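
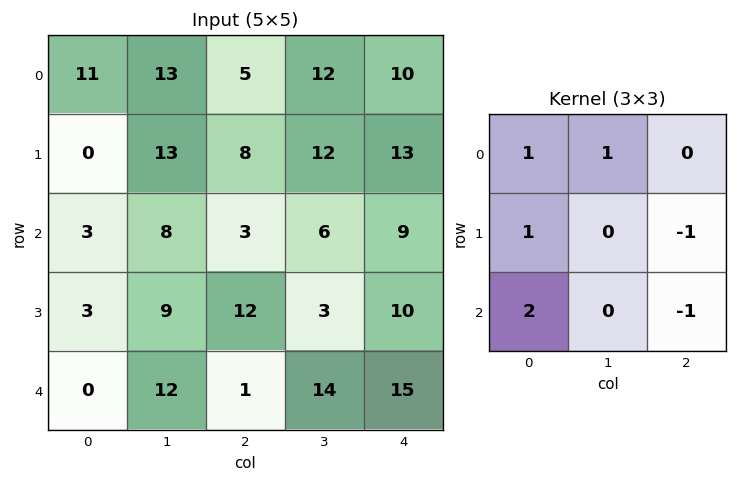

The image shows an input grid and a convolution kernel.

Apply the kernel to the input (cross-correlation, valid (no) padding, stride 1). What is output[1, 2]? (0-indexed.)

28

The receptive field on the input at this output position is [8 12 13 / 3 6 9 / 12 3 10]. Elementwise product with the kernel and sum: 8·1 + 12·1 + 3·1 + 9·-1 + 12·2 + 10·-1.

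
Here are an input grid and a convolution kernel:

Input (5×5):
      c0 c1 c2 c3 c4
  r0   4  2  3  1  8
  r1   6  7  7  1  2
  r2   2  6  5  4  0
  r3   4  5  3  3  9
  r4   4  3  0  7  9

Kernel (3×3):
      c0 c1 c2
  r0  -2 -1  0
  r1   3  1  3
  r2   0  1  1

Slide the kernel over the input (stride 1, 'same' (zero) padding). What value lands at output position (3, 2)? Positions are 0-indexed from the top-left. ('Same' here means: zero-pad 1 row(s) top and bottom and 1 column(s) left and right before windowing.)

The receptive field on the zero-padded input at this output position is [6 5 4 / 5 3 3 / 3 0 7]. Elementwise product with the kernel and sum: 6·-2 + 5·-1 + 5·3 + 3·1 + 3·3 + 0·1 + 7·1.

17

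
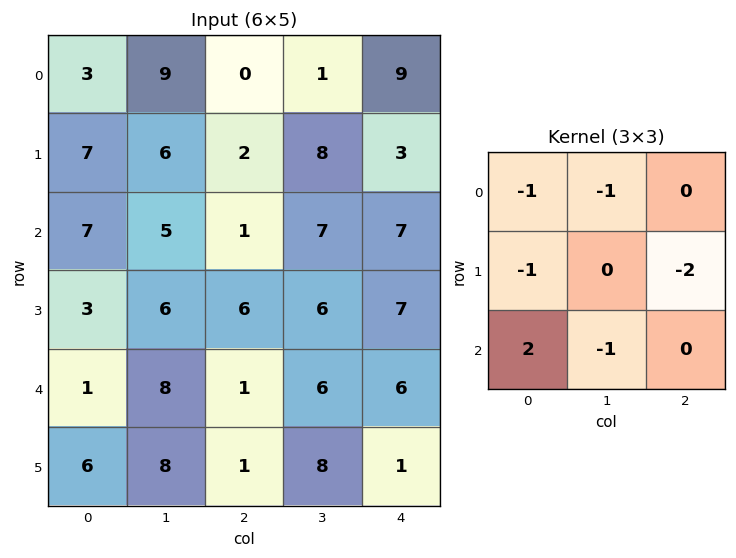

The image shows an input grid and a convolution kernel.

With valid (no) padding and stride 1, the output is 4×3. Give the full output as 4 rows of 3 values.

Output[0,0]: The receptive field on the input at this output position is [3 9 0 / 7 6 2 / 7 5 1]. Elementwise product with the kernel and sum: 3·-1 + 9·-1 + 7·-1 + 2·-2 + 7·2 + 5·-1.
Output[0,1]: The receptive field on the input at this output position is [9 0 1 / 6 2 8 / 5 1 7]. Elementwise product with the kernel and sum: 9·-1 + 0·-1 + 6·-1 + 8·-2 + 5·2 + 1·-1.

-14 -22 -14
-22 -21 -19
-33 -9 -32
-8 -17 -31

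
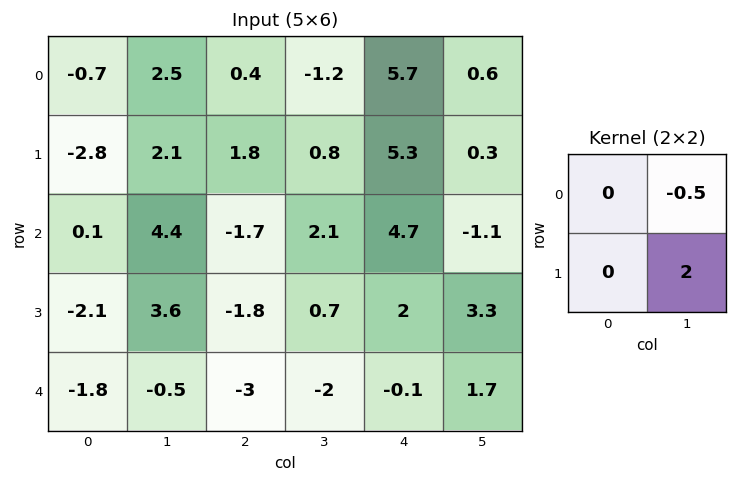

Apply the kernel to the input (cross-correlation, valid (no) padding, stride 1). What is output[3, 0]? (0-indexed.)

-2.8

The receptive field on the input at this output position is [-2.1 3.6 / -1.8 -0.5]. Elementwise product with the kernel and sum: 3.6·-0.5 + -0.5·2.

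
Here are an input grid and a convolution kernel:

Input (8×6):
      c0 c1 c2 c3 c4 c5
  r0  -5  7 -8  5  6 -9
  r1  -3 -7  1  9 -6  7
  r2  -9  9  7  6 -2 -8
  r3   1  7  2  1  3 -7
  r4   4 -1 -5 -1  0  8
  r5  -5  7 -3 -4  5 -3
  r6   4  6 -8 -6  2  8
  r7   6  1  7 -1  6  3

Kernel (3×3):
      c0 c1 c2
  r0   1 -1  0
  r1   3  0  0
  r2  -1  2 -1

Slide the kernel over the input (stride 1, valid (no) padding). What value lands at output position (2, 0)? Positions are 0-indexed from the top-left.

The receptive field on the input at this output position is [-9 9 7 / 1 7 2 / 4 -1 -5]. Elementwise product with the kernel and sum: -9·1 + 9·-1 + 1·3 + 4·-1 + -1·2 + -5·-1.

-16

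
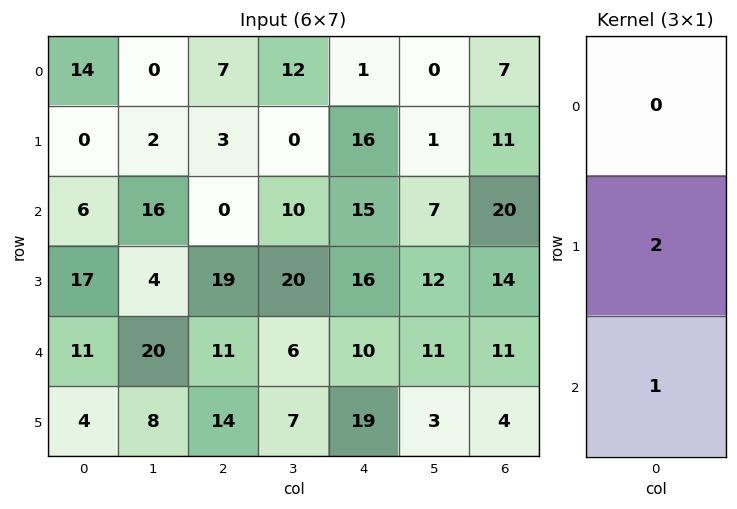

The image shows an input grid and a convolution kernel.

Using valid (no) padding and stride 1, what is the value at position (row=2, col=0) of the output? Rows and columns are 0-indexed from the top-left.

45

The receptive field on the input at this output position is [6 / 17 / 11]. Elementwise product with the kernel and sum: 17·2 + 11·1.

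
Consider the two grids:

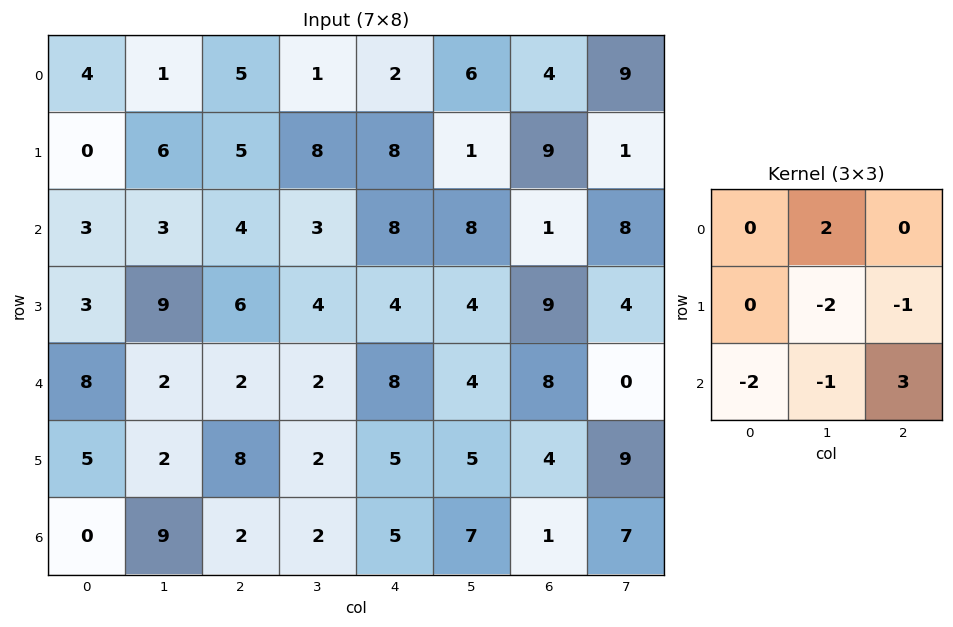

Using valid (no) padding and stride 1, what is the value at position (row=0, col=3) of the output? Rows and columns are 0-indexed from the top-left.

The receptive field on the input at this output position is [1 2 6 / 8 8 1 / 3 8 8]. Elementwise product with the kernel and sum: 2·2 + 8·-2 + 1·-1 + 3·-2 + 8·-1 + 8·3.

-3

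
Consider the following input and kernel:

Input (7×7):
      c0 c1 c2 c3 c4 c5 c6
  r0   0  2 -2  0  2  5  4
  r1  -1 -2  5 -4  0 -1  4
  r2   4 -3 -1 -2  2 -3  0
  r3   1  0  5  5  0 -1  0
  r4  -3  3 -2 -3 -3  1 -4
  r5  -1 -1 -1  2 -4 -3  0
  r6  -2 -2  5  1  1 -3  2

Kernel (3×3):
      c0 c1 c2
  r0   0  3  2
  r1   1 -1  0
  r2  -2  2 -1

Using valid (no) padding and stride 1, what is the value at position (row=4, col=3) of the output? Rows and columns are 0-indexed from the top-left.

The receptive field on the input at this output position is [-3 -3 1 / 2 -4 -3 / 1 1 -3]. Elementwise product with the kernel and sum: -3·3 + 1·2 + 2·1 + -4·-1 + 1·-2 + 1·2 + -3·-1.

2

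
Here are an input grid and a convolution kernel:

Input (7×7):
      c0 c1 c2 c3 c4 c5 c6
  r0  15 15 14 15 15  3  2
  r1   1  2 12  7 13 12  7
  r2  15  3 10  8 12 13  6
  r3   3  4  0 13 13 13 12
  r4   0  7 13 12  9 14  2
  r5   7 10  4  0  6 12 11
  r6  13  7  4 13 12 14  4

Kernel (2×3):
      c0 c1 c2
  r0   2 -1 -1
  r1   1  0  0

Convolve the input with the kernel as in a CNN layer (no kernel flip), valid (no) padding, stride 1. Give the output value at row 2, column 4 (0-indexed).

18

The receptive field on the input at this output position is [12 13 6 / 13 13 12]. Elementwise product with the kernel and sum: 12·2 + 13·-1 + 6·-1 + 13·1.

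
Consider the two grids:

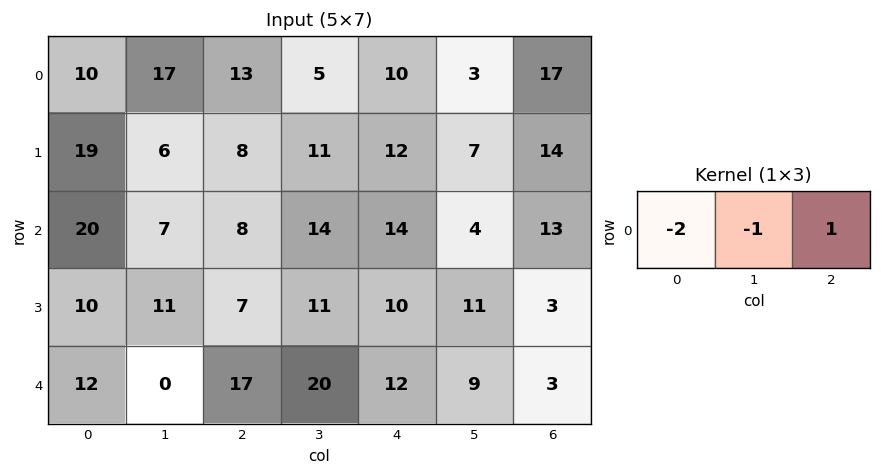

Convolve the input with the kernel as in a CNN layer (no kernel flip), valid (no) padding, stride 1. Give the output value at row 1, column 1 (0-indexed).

-9

The receptive field on the input at this output position is [6 8 11]. Elementwise product with the kernel and sum: 6·-2 + 8·-1 + 11·1.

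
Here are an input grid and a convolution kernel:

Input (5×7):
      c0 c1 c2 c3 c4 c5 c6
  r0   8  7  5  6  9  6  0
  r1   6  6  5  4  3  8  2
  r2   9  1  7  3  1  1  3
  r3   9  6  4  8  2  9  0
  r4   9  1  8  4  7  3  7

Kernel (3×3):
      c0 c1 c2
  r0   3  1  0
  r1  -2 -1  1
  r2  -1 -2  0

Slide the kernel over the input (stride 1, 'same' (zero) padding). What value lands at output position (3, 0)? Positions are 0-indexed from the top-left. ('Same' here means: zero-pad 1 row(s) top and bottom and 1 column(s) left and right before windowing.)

The receptive field on the zero-padded input at this output position is [0 9 1 / 0 9 6 / 0 9 1]. Elementwise product with the kernel and sum: 0·3 + 9·1 + 0·-2 + 9·-1 + 6·1 + 0·-1 + 9·-2.

-12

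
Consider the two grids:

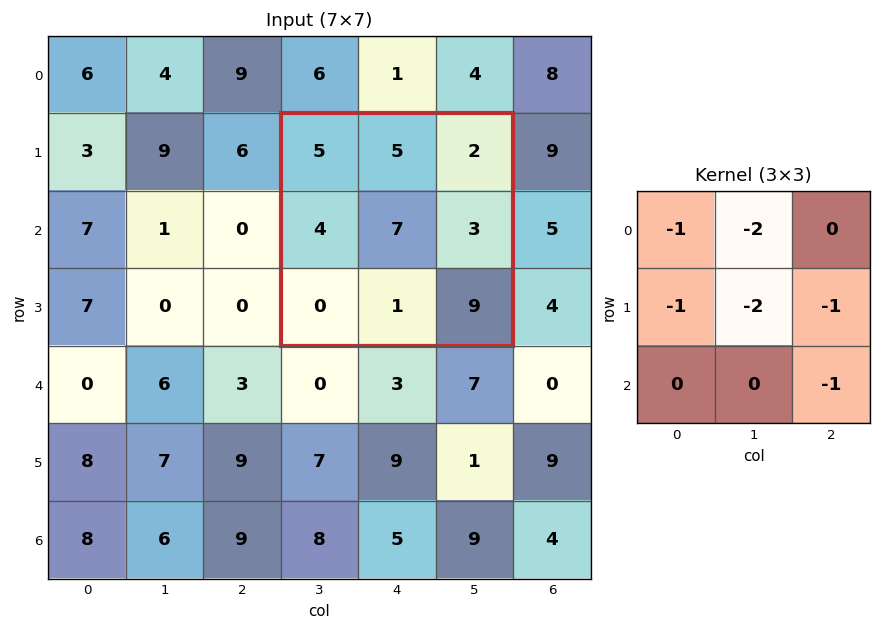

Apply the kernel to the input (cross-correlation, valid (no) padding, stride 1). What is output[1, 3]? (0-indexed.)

The receptive field on the input at this output position is [5 5 2 / 4 7 3 / 0 1 9]. Elementwise product with the kernel and sum: 5·-1 + 5·-2 + 4·-1 + 7·-2 + 3·-1 + 9·-1.

-45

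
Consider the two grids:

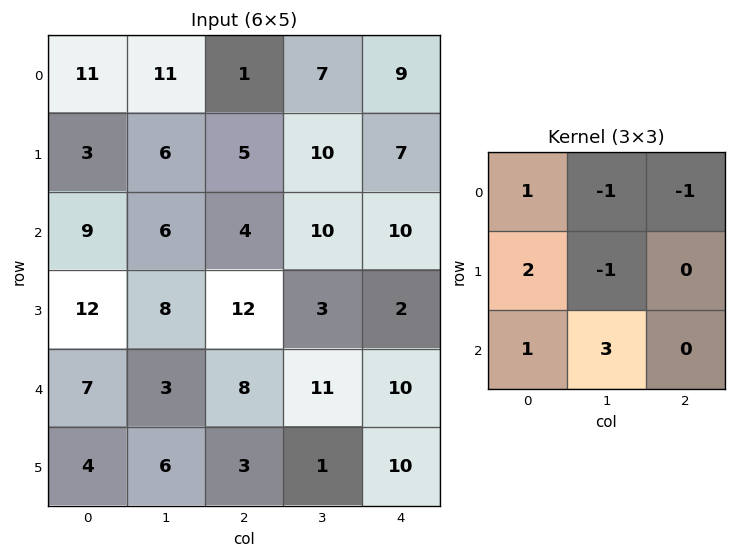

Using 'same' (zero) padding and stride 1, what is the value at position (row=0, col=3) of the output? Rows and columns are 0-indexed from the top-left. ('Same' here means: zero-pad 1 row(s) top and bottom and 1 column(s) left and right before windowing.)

The receptive field on the zero-padded input at this output position is [0 0 0 / 1 7 9 / 5 10 7]. Elementwise product with the kernel and sum: 0·1 + 0·-1 + 0·-1 + 1·2 + 7·-1 + 5·1 + 10·3.

30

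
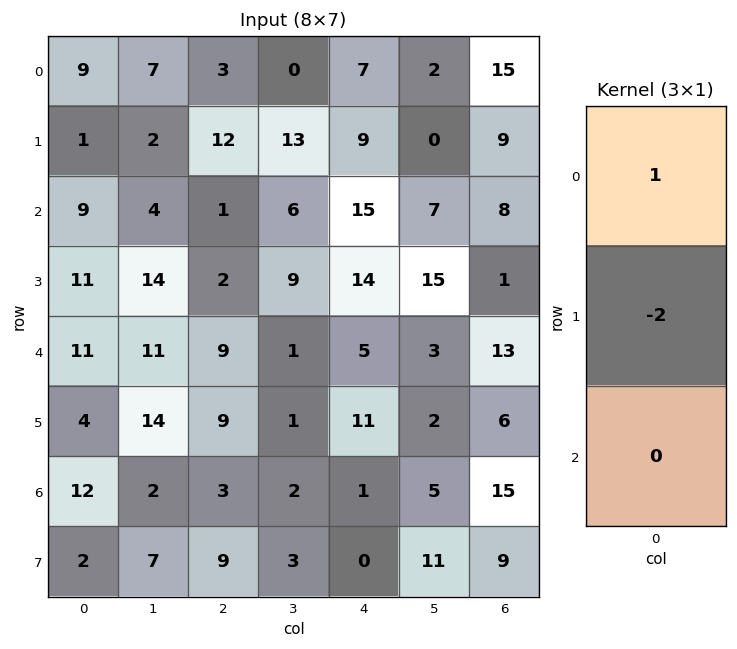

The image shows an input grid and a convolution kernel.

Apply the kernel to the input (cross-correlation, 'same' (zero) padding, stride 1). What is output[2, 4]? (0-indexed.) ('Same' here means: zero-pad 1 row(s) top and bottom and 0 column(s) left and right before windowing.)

The receptive field on the zero-padded input at this output position is [9 / 15 / 14]. Elementwise product with the kernel and sum: 9·1 + 15·-2.

-21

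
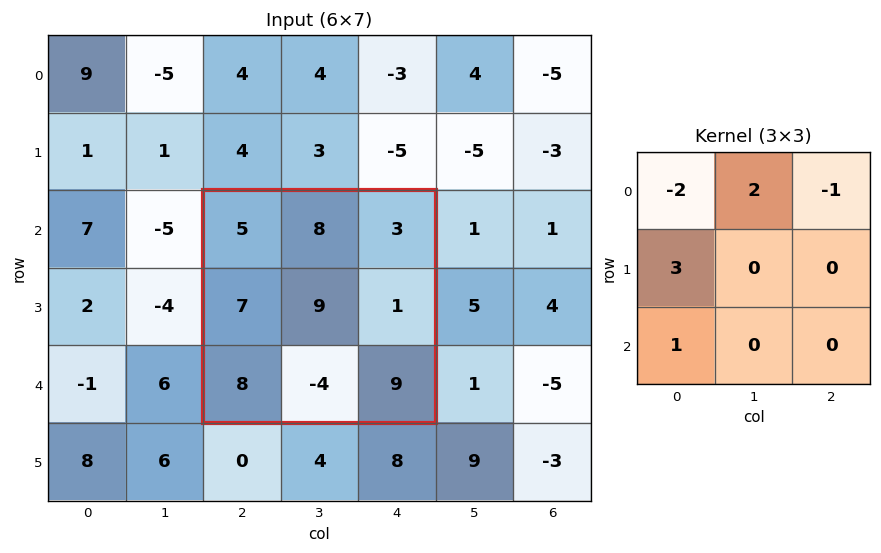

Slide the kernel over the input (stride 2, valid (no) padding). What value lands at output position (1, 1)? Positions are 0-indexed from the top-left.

32

The receptive field on the input at this output position is [5 8 3 / 7 9 1 / 8 -4 9]. Elementwise product with the kernel and sum: 5·-2 + 8·2 + 3·-1 + 7·3 + 8·1.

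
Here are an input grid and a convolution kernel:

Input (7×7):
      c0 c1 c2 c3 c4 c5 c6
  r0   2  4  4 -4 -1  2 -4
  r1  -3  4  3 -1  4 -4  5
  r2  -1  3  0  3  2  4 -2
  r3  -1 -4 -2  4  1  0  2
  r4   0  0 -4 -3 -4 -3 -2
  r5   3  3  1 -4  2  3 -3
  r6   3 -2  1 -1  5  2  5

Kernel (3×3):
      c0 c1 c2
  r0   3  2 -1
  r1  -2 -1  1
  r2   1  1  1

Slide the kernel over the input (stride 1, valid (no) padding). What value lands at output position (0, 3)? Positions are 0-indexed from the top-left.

The receptive field on the input at this output position is [-4 -1 2 / -1 4 -4 / 3 2 4]. Elementwise product with the kernel and sum: -4·3 + -1·2 + 2·-1 + -1·-2 + 4·-1 + -4·1 + 3·1 + 2·1 + 4·1.

-13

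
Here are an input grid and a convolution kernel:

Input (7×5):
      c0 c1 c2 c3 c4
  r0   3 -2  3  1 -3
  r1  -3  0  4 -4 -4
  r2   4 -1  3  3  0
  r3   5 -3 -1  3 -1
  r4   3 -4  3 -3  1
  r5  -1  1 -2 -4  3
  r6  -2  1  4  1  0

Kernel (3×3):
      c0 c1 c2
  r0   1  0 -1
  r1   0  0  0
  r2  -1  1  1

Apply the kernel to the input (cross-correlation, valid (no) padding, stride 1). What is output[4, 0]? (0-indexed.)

7

The receptive field on the input at this output position is [3 -4 3 / -1 1 -2 / -2 1 4]. Elementwise product with the kernel and sum: 3·1 + 3·-1 + -2·-1 + 1·1 + 4·1.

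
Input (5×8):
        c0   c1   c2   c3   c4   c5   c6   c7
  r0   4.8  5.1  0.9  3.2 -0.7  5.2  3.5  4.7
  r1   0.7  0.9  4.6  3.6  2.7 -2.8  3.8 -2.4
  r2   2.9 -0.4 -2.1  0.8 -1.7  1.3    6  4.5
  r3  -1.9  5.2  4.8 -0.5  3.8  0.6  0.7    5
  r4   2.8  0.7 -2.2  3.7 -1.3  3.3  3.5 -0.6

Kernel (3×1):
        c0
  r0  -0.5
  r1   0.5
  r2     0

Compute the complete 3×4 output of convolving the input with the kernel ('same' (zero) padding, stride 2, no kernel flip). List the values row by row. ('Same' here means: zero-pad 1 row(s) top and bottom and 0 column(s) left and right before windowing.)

Output[0,0]: The receptive field on the zero-padded input at this output position is [0 / 4.8 / 0.7]. Elementwise product with the kernel and sum: 0·-0.5 + 4.8·0.5.
Output[0,1]: The receptive field on the zero-padded input at this output position is [0 / 0.9 / 4.6]. Elementwise product with the kernel and sum: 0·-0.5 + 0.9·0.5.

2.4 0.45 -0.35 1.75
1.1 -3.35 -2.2 1.1
2.35 -3.5 -2.55 1.4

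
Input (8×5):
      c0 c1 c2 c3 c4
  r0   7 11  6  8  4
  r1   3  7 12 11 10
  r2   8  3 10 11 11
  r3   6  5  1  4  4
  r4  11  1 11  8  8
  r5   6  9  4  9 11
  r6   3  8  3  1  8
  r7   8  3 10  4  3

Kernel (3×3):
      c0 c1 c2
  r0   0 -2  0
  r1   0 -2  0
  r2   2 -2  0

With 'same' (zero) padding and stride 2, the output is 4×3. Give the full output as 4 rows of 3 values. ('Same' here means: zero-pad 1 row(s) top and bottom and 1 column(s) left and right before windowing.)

-20 -22 -6
-34 -36 -42
-46 -14 -28
-34 -28 -36

Output[0,0]: The receptive field on the zero-padded input at this output position is [0 0 0 / 0 7 11 / 0 3 7]. Elementwise product with the kernel and sum: 0·-2 + 7·-2 + 0·2 + 3·-2.
Output[0,1]: The receptive field on the zero-padded input at this output position is [0 0 0 / 11 6 8 / 7 12 11]. Elementwise product with the kernel and sum: 0·-2 + 6·-2 + 7·2 + 12·-2.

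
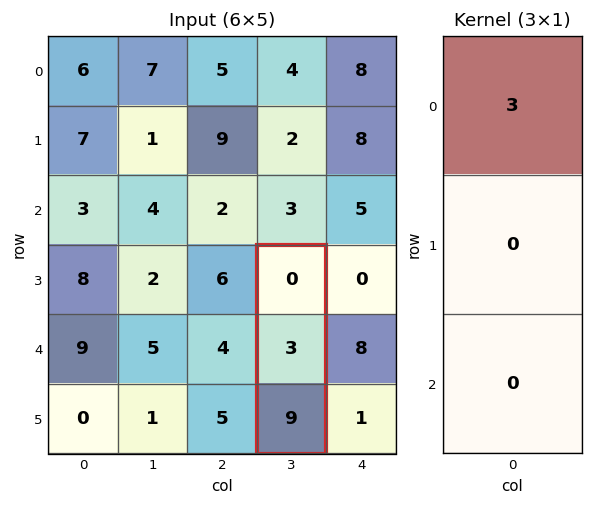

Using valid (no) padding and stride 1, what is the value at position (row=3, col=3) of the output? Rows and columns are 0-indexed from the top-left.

0

The receptive field on the input at this output position is [0 / 3 / 9]. Elementwise product with the kernel and sum: 0·3.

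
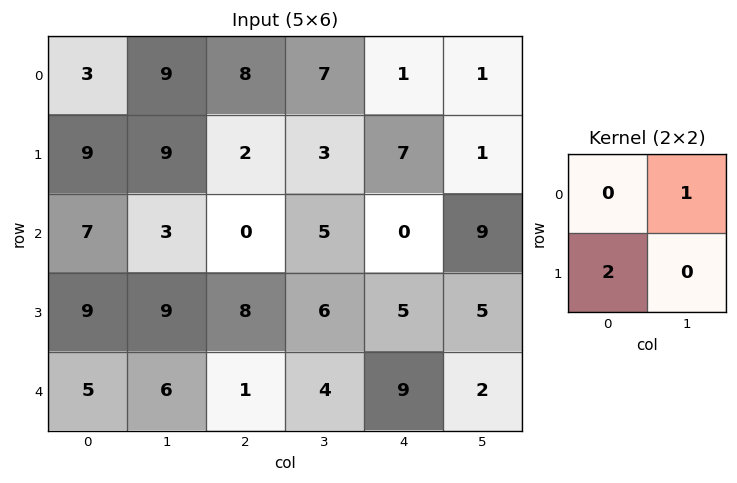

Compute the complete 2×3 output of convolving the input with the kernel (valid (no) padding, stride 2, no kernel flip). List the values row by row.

27 11 15
21 21 19

Output[0,0]: The receptive field on the input at this output position is [3 9 / 9 9]. Elementwise product with the kernel and sum: 9·1 + 9·2.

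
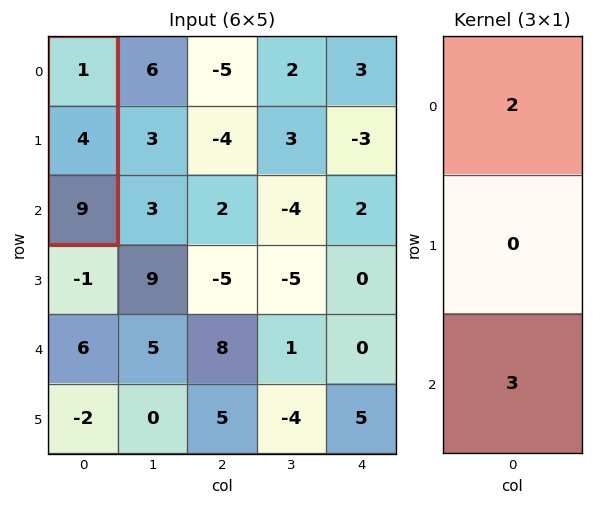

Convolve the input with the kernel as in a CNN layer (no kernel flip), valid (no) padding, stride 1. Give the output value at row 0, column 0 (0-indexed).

29

The receptive field on the input at this output position is [1 / 4 / 9]. Elementwise product with the kernel and sum: 1·2 + 9·3.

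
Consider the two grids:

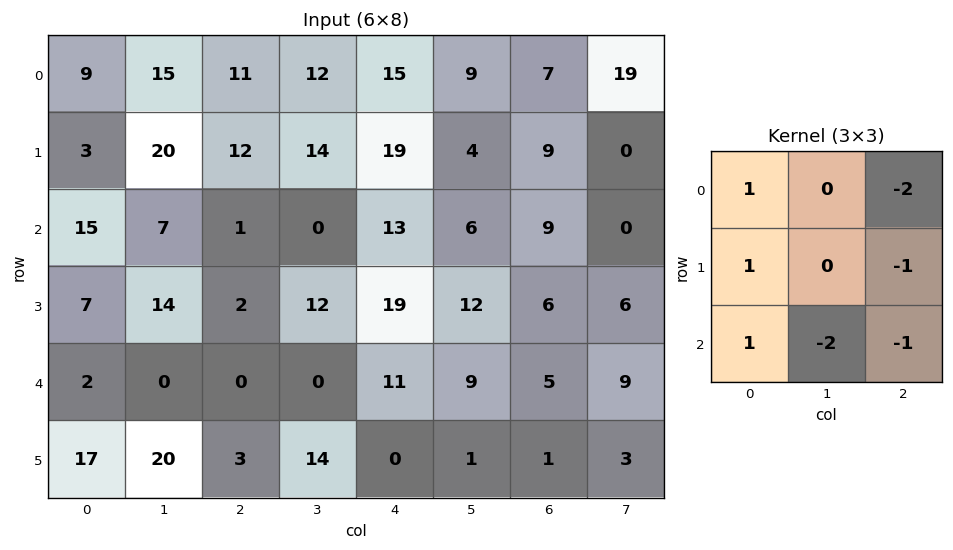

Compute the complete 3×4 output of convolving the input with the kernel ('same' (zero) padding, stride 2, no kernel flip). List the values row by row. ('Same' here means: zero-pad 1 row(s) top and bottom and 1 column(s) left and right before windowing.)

-41 -15 -25 -24
-75 -3 -38 4
-82 -10 -8 -4

Output[0,0]: The receptive field on the zero-padded input at this output position is [0 0 0 / 0 9 15 / 0 3 20]. Elementwise product with the kernel and sum: 0·1 + 0·-2 + 0·1 + 15·-1 + 0·1 + 3·-2 + 20·-1.
Output[0,1]: The receptive field on the zero-padded input at this output position is [0 0 0 / 15 11 12 / 20 12 14]. Elementwise product with the kernel and sum: 0·1 + 0·-2 + 15·1 + 12·-1 + 20·1 + 12·-2 + 14·-1.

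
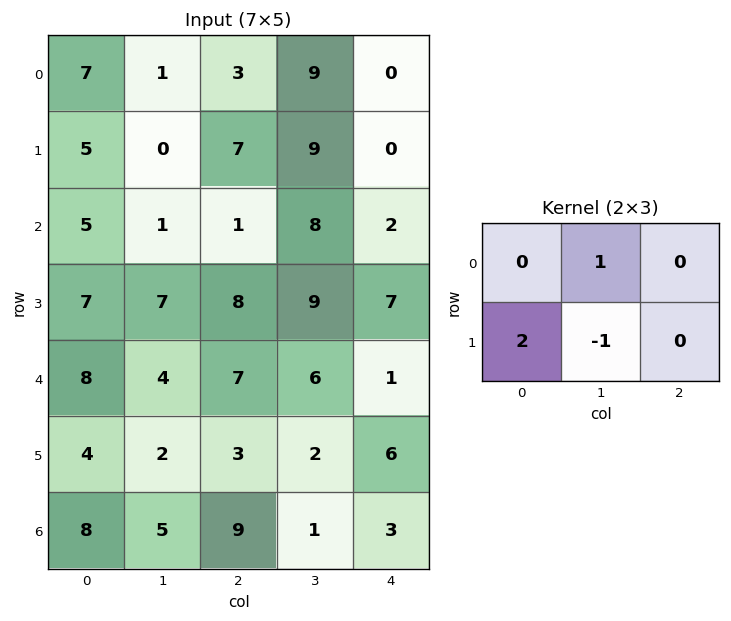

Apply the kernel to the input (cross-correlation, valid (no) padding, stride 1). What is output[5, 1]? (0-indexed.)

4

The receptive field on the input at this output position is [2 3 2 / 5 9 1]. Elementwise product with the kernel and sum: 3·1 + 5·2 + 9·-1.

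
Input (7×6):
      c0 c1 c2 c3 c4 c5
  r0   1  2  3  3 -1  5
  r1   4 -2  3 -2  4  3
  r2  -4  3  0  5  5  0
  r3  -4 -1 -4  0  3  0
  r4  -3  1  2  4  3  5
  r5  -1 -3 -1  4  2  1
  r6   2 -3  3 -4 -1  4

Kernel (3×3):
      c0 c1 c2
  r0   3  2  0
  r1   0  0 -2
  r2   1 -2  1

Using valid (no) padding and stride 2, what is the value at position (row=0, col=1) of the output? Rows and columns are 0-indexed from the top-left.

2

The receptive field on the input at this output position is [3 3 -1 / 3 -2 4 / 0 5 5]. Elementwise product with the kernel and sum: 3·3 + 3·2 + 4·-2 + 0·1 + 5·-2 + 5·1.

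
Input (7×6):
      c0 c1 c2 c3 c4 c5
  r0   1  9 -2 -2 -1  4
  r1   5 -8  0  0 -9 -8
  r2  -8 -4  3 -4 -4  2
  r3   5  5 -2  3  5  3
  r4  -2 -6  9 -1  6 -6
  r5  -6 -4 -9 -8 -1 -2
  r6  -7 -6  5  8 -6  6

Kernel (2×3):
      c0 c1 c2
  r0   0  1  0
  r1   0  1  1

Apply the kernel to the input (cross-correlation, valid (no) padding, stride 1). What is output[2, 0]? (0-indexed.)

The receptive field on the input at this output position is [-8 -4 3 / 5 5 -2]. Elementwise product with the kernel and sum: -4·1 + 5·1 + -2·1.

-1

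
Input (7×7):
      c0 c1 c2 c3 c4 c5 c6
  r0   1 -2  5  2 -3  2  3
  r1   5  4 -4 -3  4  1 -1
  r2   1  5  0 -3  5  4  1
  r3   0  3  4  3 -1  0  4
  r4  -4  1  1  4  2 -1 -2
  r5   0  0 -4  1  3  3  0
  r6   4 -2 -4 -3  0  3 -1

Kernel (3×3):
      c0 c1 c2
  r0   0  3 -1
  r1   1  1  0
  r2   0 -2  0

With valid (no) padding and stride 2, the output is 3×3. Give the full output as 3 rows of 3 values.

Output[0,0]: The receptive field on the input at this output position is [1 -2 5 / 5 4 -4 / 1 5 0]. Elementwise product with the kernel and sum: -2·3 + 5·-1 + 5·1 + 4·1 + 5·-2.

-12 8 0
16 -15 12
6 13 -1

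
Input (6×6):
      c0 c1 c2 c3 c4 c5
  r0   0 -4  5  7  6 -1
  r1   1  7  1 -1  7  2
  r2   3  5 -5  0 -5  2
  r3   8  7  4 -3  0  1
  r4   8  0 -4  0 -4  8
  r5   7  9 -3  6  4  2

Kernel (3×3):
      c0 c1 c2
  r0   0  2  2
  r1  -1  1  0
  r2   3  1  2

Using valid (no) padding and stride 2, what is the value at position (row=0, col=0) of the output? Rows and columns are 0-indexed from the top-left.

The receptive field on the input at this output position is [0 -4 5 / 1 7 1 / 3 5 -5]. Elementwise product with the kernel and sum: -4·2 + 5·2 + 1·-1 + 7·1 + 3·3 + 5·1 + -5·2.

12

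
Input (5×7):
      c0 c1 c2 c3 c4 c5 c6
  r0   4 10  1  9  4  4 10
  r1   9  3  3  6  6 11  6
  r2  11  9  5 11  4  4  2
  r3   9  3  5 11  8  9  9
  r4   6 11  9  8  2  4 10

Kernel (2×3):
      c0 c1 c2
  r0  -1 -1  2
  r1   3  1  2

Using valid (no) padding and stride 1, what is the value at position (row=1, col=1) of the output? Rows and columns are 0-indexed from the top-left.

60

The receptive field on the input at this output position is [3 3 6 / 9 5 11]. Elementwise product with the kernel and sum: 3·-1 + 3·-1 + 6·2 + 9·3 + 5·1 + 11·2.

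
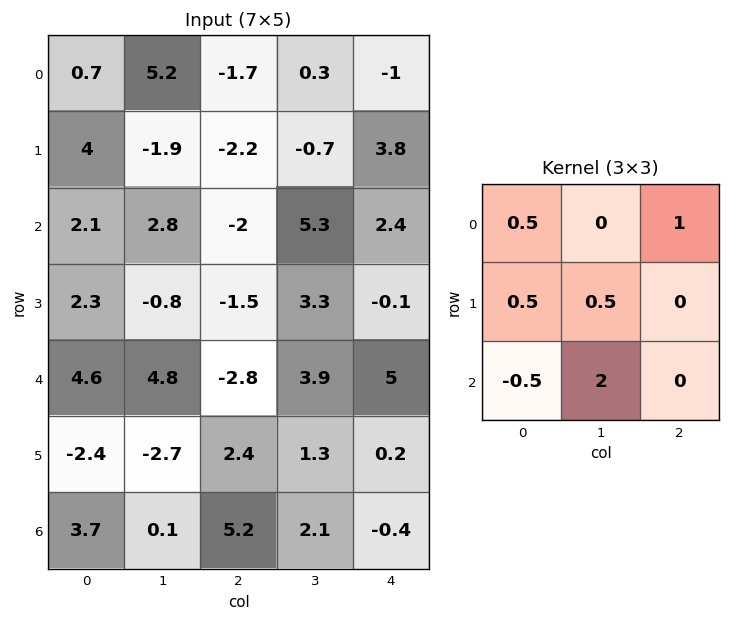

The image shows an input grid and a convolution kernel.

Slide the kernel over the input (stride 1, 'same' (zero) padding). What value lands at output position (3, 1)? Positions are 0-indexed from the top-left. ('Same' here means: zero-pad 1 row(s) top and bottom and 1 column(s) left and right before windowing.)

7.1

The receptive field on the zero-padded input at this output position is [2.1 2.8 -2 / 2.3 -0.8 -1.5 / 4.6 4.8 -2.8]. Elementwise product with the kernel and sum: 2.1·0.5 + -2·1 + 2.3·0.5 + -0.8·0.5 + 4.6·-0.5 + 4.8·2.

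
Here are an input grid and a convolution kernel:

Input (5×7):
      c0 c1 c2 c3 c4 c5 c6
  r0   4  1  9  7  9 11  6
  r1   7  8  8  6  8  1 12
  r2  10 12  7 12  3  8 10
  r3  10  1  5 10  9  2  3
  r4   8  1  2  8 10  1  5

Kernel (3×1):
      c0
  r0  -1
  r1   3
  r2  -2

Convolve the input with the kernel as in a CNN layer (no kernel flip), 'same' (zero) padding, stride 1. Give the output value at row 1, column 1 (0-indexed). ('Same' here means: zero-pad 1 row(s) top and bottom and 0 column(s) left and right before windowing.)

-1

The receptive field on the zero-padded input at this output position is [1 / 8 / 12]. Elementwise product with the kernel and sum: 1·-1 + 8·3 + 12·-2.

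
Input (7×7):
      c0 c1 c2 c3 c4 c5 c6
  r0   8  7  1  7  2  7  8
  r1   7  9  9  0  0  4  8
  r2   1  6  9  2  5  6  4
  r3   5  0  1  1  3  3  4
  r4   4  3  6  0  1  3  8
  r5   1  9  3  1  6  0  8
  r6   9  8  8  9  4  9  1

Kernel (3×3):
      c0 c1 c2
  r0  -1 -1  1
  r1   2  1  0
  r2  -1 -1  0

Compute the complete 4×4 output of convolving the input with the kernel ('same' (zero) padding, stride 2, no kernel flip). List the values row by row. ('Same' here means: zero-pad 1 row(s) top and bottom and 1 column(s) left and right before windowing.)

Output[0,0]: The receptive field on the zero-padded input at this output position is [0 0 0 / 0 8 7 / 0 7 9]. Elementwise product with the kernel and sum: 0·-1 + 0·-1 + 0·1 + 0·2 + 8·1 + 0·-1 + 7·-1.
Output[0,1]: The receptive field on the zero-padded input at this output position is [0 0 0 / 7 1 7 / 9 9 0]. Elementwise product with the kernel and sum: 0·-1 + 0·-1 + 0·1 + 7·2 + 1·1 + 9·-1 + 9·-1.

1 -3 16 10
-2 2 9 -3
-2 0 -7 -1
17 13 15 11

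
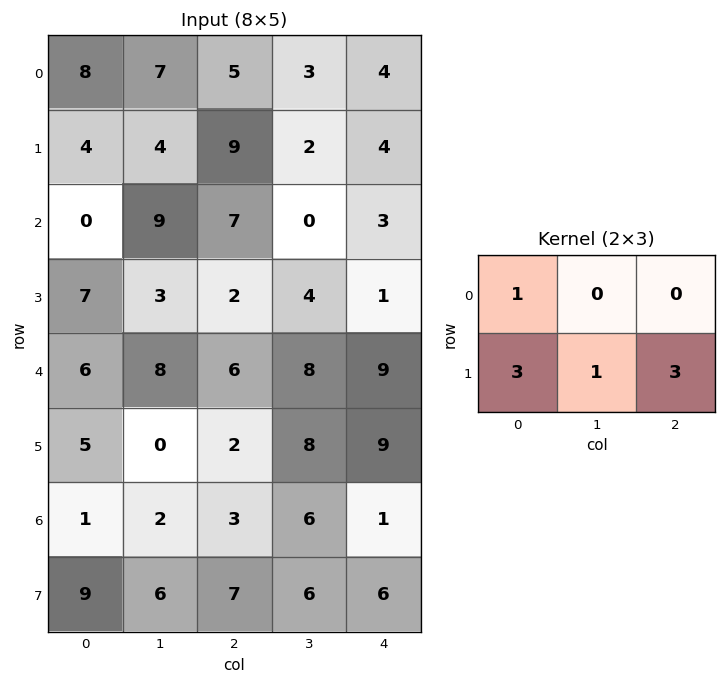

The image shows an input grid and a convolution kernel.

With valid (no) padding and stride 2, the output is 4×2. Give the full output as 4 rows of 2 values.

Output[0,0]: The receptive field on the input at this output position is [8 7 5 / 4 4 9]. Elementwise product with the kernel and sum: 8·1 + 4·3 + 4·1 + 9·3.

51 46
30 20
27 47
55 48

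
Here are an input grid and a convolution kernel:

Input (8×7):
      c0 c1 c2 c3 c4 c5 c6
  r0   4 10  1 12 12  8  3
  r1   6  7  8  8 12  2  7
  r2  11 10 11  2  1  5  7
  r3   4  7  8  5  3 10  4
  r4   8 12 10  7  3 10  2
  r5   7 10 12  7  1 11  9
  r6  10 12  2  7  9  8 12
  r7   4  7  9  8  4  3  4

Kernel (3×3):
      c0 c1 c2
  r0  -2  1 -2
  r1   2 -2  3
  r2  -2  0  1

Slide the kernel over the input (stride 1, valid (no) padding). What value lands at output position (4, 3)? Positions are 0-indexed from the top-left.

8

The receptive field on the input at this output position is [7 3 10 / 7 1 11 / 7 9 8]. Elementwise product with the kernel and sum: 7·-2 + 3·1 + 10·-2 + 7·2 + 1·-2 + 11·3 + 7·-2 + 8·1.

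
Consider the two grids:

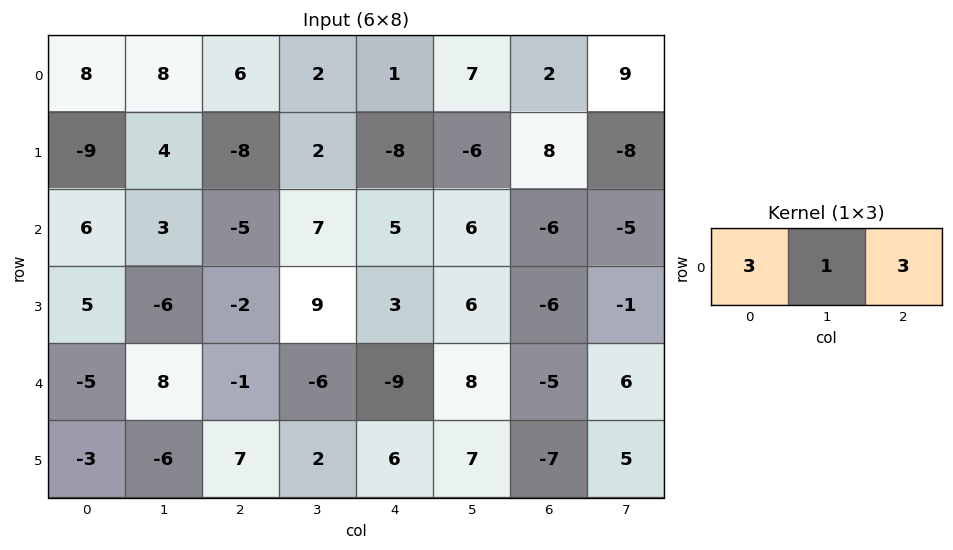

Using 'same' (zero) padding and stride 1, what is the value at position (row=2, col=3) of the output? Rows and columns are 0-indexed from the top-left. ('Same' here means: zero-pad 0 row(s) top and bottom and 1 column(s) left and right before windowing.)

The receptive field on the zero-padded input at this output position is [-5 7 5]. Elementwise product with the kernel and sum: -5·3 + 7·1 + 5·3.

7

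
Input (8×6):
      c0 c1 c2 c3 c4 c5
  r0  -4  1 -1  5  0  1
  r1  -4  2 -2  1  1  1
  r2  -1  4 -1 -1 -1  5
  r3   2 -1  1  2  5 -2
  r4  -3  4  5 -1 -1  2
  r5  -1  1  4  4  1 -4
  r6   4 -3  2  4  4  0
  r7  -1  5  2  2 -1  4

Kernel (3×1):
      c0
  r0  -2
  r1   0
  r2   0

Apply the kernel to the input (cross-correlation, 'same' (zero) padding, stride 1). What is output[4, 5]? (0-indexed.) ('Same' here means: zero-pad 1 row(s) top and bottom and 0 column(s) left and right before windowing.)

The receptive field on the zero-padded input at this output position is [-2 / 2 / -4]. Elementwise product with the kernel and sum: -2·-2.

4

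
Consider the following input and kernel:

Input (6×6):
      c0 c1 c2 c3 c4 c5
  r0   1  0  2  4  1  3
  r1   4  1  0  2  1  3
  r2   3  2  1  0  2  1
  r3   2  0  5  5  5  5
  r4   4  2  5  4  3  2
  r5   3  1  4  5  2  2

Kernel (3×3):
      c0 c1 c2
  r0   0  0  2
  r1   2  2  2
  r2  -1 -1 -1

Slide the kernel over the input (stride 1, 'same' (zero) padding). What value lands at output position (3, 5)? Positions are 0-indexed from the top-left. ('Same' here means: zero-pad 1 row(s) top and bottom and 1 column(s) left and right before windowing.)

The receptive field on the zero-padded input at this output position is [2 1 0 / 5 5 0 / 3 2 0]. Elementwise product with the kernel and sum: 0·2 + 5·2 + 5·2 + 0·2 + 3·-1 + 2·-1 + 0·-1.

15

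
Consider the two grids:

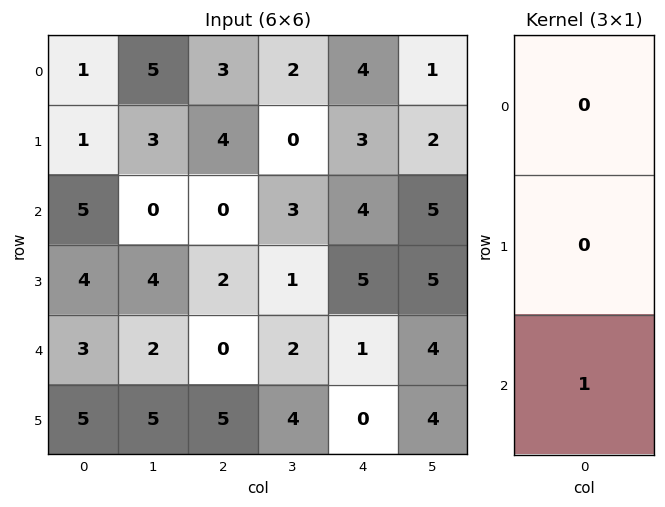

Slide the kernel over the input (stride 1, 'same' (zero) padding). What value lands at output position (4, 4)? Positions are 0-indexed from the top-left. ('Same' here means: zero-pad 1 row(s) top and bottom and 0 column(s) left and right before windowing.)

0

The receptive field on the zero-padded input at this output position is [5 / 1 / 0]. Elementwise product with the kernel and sum: 0·1.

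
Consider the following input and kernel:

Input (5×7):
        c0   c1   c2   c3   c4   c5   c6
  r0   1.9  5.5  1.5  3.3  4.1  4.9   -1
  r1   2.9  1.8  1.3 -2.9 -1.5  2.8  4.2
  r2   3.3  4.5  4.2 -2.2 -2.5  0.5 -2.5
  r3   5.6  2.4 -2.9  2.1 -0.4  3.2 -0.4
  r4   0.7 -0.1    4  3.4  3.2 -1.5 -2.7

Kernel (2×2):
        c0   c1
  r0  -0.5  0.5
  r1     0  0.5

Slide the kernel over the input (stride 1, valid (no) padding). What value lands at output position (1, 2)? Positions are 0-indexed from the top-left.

-3.2

The receptive field on the input at this output position is [1.3 -2.9 / 4.2 -2.2]. Elementwise product with the kernel and sum: 1.3·-0.5 + -2.9·0.5 + -2.2·0.5.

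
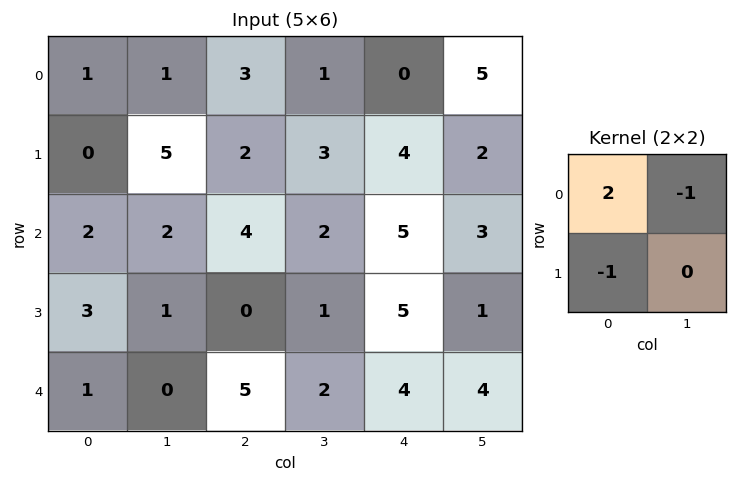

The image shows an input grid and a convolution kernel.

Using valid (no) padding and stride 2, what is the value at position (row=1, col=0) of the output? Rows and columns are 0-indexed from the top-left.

-1

The receptive field on the input at this output position is [2 2 / 3 1]. Elementwise product with the kernel and sum: 2·2 + 2·-1 + 3·-1.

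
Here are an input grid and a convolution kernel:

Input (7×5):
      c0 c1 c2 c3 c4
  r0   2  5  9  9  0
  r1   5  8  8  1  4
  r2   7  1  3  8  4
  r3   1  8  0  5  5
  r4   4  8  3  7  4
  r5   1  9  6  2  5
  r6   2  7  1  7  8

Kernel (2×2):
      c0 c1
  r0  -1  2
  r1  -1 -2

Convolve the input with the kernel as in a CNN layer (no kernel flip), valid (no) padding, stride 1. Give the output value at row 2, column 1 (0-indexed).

The receptive field on the input at this output position is [1 3 / 8 0]. Elementwise product with the kernel and sum: 1·-1 + 3·2 + 8·-1 + 0·-2.

-3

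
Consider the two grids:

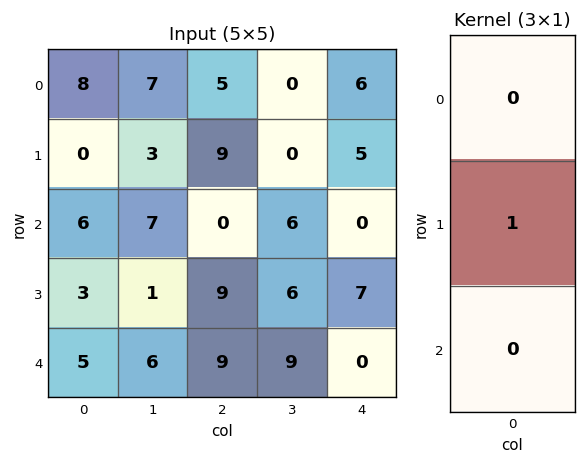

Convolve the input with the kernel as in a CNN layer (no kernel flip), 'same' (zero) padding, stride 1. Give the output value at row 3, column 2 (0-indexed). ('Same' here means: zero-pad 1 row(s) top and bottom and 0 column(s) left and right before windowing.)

9

The receptive field on the zero-padded input at this output position is [0 / 9 / 9]. Elementwise product with the kernel and sum: 9·1.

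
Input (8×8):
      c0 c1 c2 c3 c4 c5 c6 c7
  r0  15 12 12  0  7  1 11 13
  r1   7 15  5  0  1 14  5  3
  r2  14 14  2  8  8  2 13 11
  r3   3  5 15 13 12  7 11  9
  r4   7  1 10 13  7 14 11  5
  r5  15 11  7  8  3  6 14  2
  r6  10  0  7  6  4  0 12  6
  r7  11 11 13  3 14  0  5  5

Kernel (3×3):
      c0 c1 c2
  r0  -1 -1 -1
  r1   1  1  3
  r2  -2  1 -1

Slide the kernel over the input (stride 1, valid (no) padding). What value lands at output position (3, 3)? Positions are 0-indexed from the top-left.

11

The receptive field on the input at this output position is [13 12 7 / 13 7 14 / 8 3 6]. Elementwise product with the kernel and sum: 13·-1 + 12·-1 + 7·-1 + 13·1 + 7·1 + 14·3 + 8·-2 + 3·1 + 6·-1.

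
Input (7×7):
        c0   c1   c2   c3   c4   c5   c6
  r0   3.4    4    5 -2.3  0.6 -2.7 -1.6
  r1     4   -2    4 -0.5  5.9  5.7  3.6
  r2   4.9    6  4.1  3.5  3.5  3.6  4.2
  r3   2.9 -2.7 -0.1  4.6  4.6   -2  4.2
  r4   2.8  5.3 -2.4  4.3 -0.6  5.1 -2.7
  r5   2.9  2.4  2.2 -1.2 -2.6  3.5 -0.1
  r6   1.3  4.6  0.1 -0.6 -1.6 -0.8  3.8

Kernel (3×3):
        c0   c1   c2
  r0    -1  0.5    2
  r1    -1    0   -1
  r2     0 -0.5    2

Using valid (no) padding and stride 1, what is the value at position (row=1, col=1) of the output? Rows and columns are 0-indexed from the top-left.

The receptive field on the input at this output position is [-2 4 -0.5 / 6 4.1 3.5 / -2.7 -0.1 4.6]. Elementwise product with the kernel and sum: -2·-1 + 4·0.5 + -0.5·2 + 6·-1 + 3.5·-1 + -0.1·-0.5 + 4.6·2.

2.75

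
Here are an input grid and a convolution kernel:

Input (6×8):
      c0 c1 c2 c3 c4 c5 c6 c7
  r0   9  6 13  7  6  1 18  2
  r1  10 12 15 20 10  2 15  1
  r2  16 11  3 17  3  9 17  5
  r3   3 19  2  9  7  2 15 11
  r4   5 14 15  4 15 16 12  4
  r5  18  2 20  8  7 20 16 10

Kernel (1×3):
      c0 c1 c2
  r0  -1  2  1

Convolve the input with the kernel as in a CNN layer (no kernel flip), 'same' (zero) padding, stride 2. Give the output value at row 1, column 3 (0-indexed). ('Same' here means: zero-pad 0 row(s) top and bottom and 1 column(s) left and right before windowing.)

30

The receptive field on the zero-padded input at this output position is [9 17 5]. Elementwise product with the kernel and sum: 9·-1 + 17·2 + 5·1.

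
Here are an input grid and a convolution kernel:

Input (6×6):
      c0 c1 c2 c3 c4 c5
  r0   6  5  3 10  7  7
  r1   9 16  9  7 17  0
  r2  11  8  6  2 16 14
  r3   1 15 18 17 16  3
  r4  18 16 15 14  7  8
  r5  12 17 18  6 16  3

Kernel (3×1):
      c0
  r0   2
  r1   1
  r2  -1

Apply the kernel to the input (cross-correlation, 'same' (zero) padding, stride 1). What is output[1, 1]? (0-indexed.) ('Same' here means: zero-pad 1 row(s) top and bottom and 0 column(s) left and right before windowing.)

18

The receptive field on the zero-padded input at this output position is [5 / 16 / 8]. Elementwise product with the kernel and sum: 5·2 + 16·1 + 8·-1.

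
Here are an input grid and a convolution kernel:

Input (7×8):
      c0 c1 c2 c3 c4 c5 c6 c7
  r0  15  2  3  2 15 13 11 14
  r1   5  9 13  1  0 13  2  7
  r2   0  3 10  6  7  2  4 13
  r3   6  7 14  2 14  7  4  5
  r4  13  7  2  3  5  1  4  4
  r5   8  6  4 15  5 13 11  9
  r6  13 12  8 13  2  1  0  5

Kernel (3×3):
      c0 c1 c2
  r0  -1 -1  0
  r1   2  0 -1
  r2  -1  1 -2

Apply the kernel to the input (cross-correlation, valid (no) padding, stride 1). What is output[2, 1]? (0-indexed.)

The receptive field on the input at this output position is [3 10 6 / 7 14 2 / 7 2 3]. Elementwise product with the kernel and sum: 3·-1 + 10·-1 + 7·2 + 2·-1 + 7·-1 + 2·1 + 3·-2.

-12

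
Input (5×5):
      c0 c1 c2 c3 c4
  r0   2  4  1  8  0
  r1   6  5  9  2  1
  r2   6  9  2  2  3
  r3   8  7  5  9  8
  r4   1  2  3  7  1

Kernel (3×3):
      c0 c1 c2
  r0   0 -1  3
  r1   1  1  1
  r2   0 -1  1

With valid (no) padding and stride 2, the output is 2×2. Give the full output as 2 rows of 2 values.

Output[0,0]: The receptive field on the input at this output position is [2 4 1 / 6 5 9 / 6 9 2]. Elementwise product with the kernel and sum: 4·-1 + 1·3 + 6·1 + 5·1 + 9·1 + 9·-1 + 2·1.
Output[0,1]: The receptive field on the input at this output position is [1 8 0 / 9 2 1 / 2 2 3]. Elementwise product with the kernel and sum: 8·-1 + 0·3 + 9·1 + 2·1 + 1·1 + 2·-1 + 3·1.

12 5
18 23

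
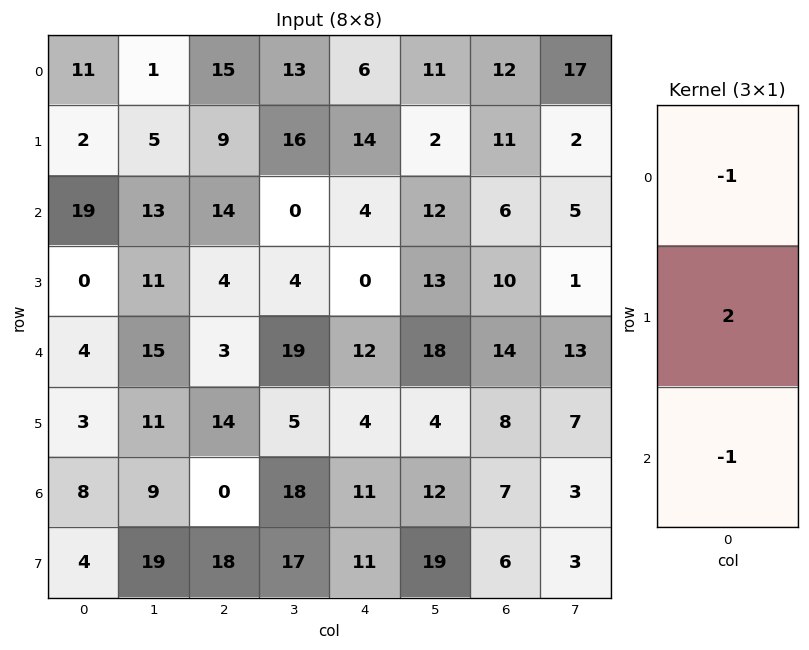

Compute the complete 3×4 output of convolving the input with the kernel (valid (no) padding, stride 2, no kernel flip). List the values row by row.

Output[0,0]: The receptive field on the input at this output position is [11 / 2 / 19]. Elementwise product with the kernel and sum: 11·-1 + 2·2 + 19·-1.

-26 -11 18 4
-23 -9 -16 0
-6 25 -15 -5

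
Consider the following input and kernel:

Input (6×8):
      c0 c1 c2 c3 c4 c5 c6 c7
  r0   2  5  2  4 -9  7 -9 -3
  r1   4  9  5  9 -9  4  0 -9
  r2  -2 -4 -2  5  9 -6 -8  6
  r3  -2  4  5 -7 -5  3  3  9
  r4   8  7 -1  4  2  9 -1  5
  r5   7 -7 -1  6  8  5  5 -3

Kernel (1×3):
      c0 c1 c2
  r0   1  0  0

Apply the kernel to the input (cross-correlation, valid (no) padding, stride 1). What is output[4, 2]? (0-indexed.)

The receptive field on the input at this output position is [-1 4 2]. Elementwise product with the kernel and sum: -1·1.

-1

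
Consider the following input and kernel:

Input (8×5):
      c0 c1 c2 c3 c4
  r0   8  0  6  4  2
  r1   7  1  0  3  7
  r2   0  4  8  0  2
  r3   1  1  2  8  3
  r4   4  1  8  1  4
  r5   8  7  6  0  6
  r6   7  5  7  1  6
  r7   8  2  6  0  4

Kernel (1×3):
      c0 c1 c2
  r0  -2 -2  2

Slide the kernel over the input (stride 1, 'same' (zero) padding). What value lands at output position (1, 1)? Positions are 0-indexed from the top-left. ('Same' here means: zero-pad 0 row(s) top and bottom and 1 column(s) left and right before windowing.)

The receptive field on the zero-padded input at this output position is [7 1 0]. Elementwise product with the kernel and sum: 7·-2 + 1·-2 + 0·2.

-16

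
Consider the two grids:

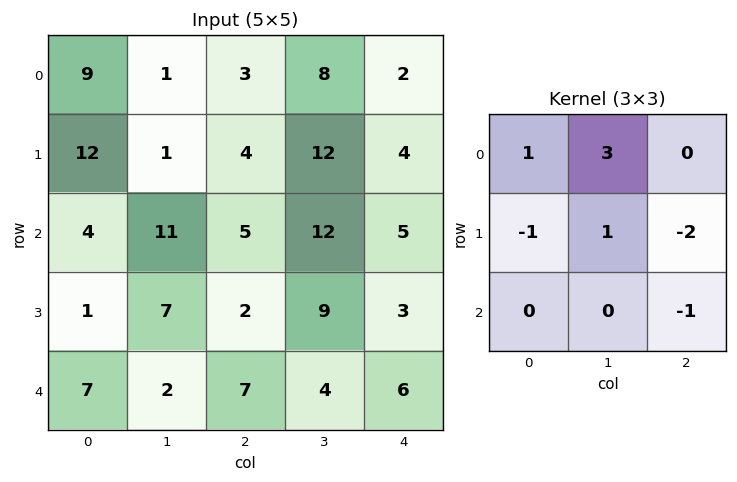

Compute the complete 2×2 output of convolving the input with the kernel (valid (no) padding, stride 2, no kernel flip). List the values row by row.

-12 22
32 36

Output[0,0]: The receptive field on the input at this output position is [9 1 3 / 12 1 4 / 4 11 5]. Elementwise product with the kernel and sum: 9·1 + 1·3 + 12·-1 + 1·1 + 4·-2 + 5·-1.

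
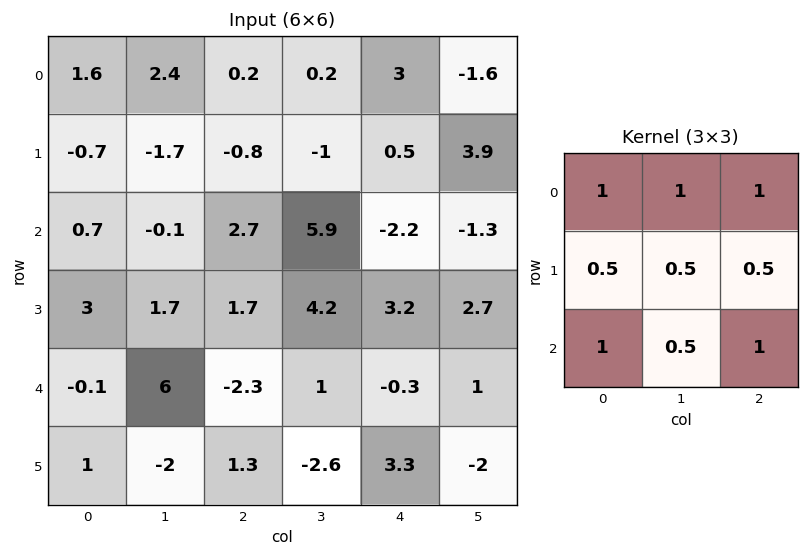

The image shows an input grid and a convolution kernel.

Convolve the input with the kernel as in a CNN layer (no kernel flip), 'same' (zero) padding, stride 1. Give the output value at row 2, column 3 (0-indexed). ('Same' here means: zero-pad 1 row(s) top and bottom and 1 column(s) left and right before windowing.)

The receptive field on the zero-padded input at this output position is [-0.8 -1 0.5 / 2.7 5.9 -2.2 / 1.7 4.2 3.2]. Elementwise product with the kernel and sum: -0.8·1 + -1·1 + 0.5·1 + 2.7·0.5 + 5.9·0.5 + -2.2·0.5 + 1.7·1 + 4.2·0.5 + 3.2·1.

8.9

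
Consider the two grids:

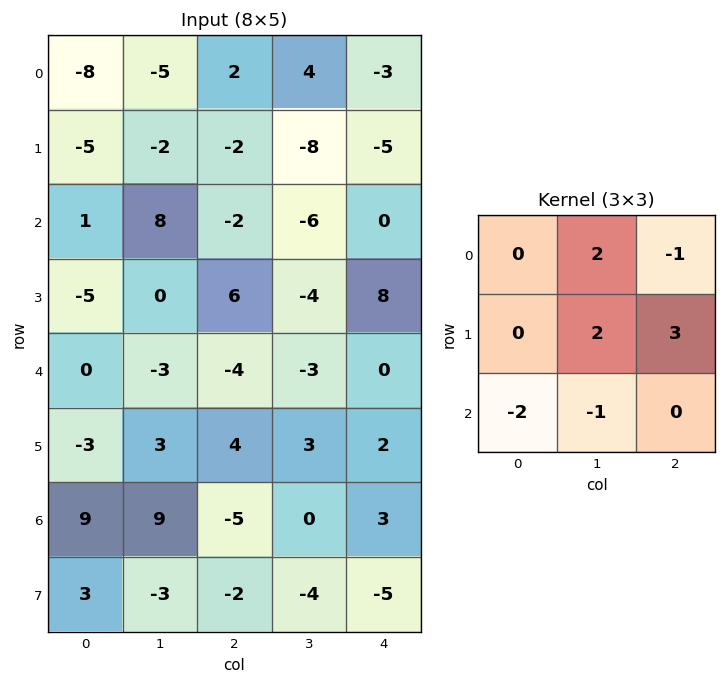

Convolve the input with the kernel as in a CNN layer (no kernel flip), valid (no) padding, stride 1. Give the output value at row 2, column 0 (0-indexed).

39

The receptive field on the input at this output position is [1 8 -2 / -5 0 6 / 0 -3 -4]. Elementwise product with the kernel and sum: 8·2 + -2·-1 + 0·2 + 6·3 + 0·-2 + -3·-1.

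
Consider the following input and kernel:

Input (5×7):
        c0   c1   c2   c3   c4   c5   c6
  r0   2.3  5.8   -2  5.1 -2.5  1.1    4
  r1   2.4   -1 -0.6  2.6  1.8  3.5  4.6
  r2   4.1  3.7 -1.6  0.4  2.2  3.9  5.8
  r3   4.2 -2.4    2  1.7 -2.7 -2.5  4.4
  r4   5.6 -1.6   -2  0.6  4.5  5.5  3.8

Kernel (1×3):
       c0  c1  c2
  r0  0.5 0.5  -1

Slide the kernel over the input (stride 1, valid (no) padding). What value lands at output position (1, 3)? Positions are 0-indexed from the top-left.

The receptive field on the input at this output position is [2.6 1.8 3.5]. Elementwise product with the kernel and sum: 2.6·0.5 + 1.8·0.5 + 3.5·-1.

-1.3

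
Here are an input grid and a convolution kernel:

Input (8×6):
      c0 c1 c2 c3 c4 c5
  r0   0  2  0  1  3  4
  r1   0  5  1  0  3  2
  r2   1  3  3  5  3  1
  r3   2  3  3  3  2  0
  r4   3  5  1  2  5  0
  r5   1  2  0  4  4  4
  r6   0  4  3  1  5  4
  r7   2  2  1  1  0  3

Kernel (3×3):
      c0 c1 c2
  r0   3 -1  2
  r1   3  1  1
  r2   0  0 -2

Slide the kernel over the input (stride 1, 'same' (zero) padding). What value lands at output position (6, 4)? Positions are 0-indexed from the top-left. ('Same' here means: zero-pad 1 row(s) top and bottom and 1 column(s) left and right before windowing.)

The receptive field on the zero-padded input at this output position is [4 4 4 / 1 5 4 / 1 0 3]. Elementwise product with the kernel and sum: 4·3 + 4·-1 + 4·2 + 1·3 + 5·1 + 4·1 + 3·-2.

22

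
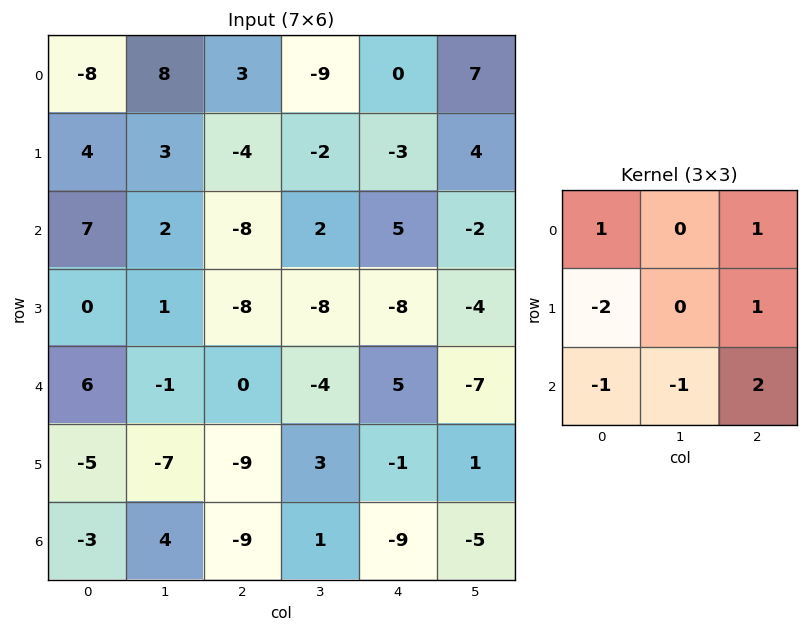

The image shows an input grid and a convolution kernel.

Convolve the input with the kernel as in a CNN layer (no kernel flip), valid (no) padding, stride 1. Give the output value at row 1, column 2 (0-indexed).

The receptive field on the input at this output position is [-4 -2 -3 / -8 2 5 / -8 -8 -8]. Elementwise product with the kernel and sum: -4·1 + -3·1 + -8·-2 + 5·1 + -8·-1 + -8·-1 + -8·2.

14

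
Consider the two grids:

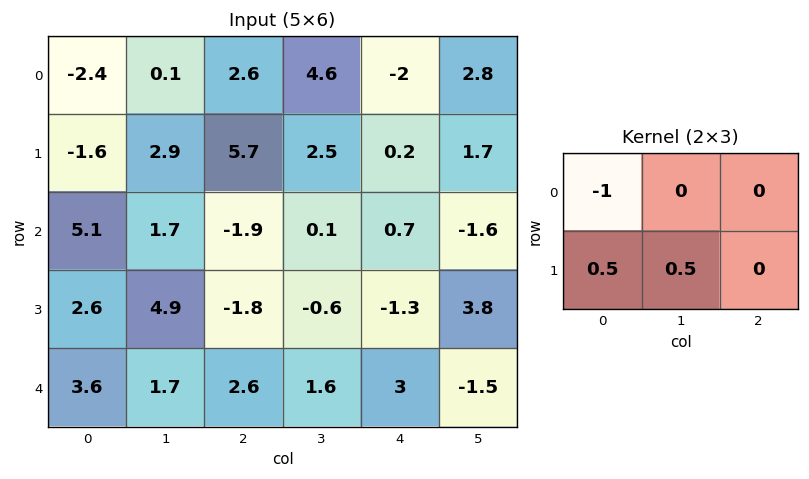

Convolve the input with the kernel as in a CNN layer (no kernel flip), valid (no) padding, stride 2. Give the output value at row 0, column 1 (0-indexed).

The receptive field on the input at this output position is [2.6 4.6 -2 / 5.7 2.5 0.2]. Elementwise product with the kernel and sum: 2.6·-1 + 5.7·0.5 + 2.5·0.5.

1.5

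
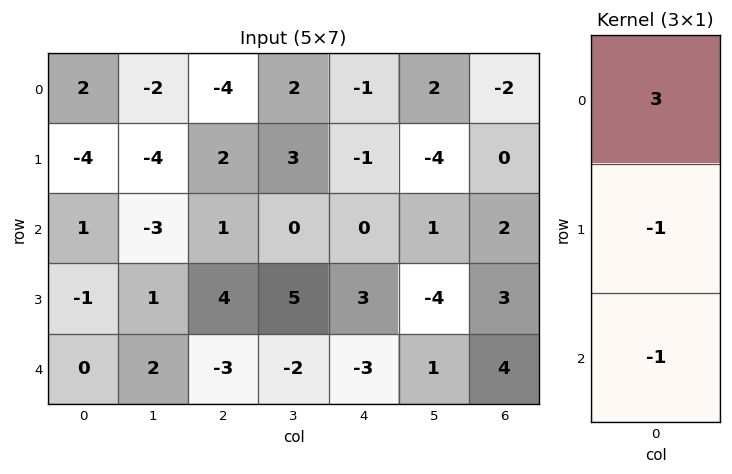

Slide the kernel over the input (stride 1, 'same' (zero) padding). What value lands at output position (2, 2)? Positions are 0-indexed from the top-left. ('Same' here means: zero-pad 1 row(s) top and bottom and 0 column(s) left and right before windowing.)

The receptive field on the zero-padded input at this output position is [2 / 1 / 4]. Elementwise product with the kernel and sum: 2·3 + 1·-1 + 4·-1.

1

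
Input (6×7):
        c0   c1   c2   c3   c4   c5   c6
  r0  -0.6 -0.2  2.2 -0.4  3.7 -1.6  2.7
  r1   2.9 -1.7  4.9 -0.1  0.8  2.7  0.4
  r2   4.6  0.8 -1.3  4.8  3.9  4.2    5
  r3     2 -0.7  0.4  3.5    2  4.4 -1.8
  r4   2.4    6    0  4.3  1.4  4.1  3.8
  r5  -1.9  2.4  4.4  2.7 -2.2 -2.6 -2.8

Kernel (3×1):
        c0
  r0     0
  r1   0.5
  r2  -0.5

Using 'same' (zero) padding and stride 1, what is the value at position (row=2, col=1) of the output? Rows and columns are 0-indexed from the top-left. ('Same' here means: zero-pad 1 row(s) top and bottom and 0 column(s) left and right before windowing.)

0.75

The receptive field on the zero-padded input at this output position is [-1.7 / 0.8 / -0.7]. Elementwise product with the kernel and sum: 0.8·0.5 + -0.7·-0.5.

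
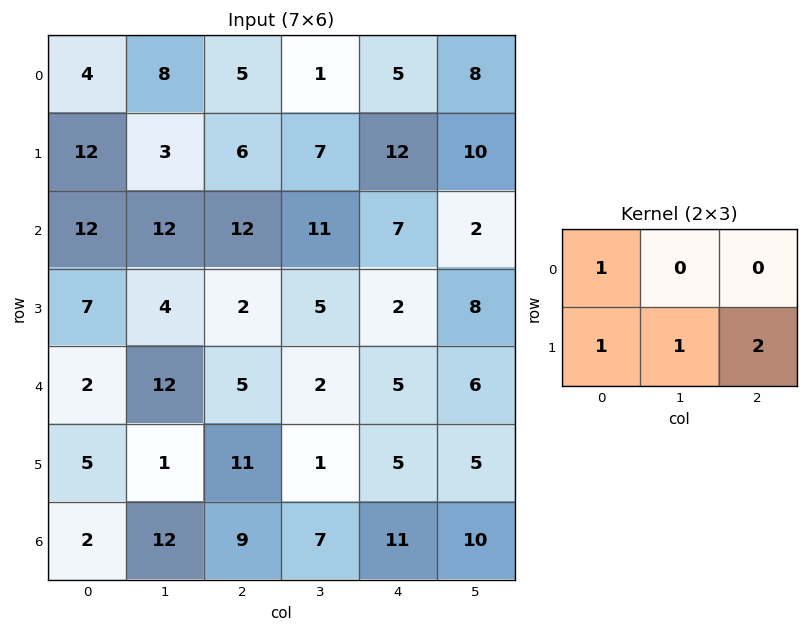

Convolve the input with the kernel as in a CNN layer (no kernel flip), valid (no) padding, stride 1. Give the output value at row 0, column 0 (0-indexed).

31

The receptive field on the input at this output position is [4 8 5 / 12 3 6]. Elementwise product with the kernel and sum: 4·1 + 12·1 + 3·1 + 6·2.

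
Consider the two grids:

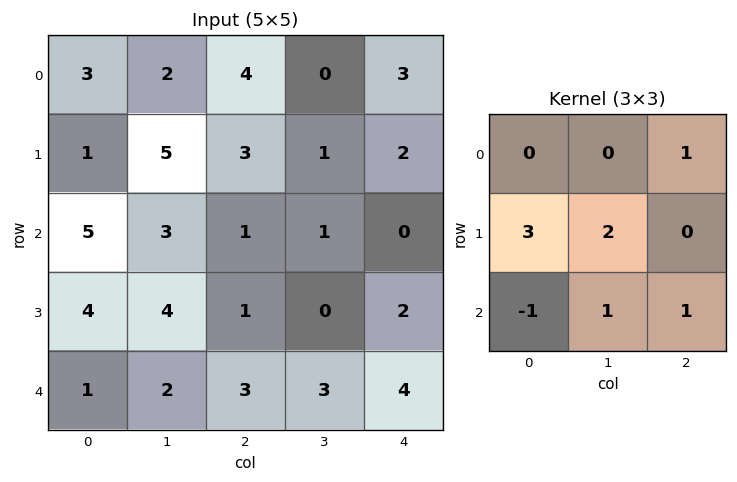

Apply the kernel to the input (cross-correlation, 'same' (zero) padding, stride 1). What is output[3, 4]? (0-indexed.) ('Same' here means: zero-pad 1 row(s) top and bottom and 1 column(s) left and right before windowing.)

The receptive field on the zero-padded input at this output position is [1 0 0 / 0 2 0 / 3 4 0]. Elementwise product with the kernel and sum: 0·1 + 0·3 + 2·2 + 3·-1 + 4·1 + 0·1.

5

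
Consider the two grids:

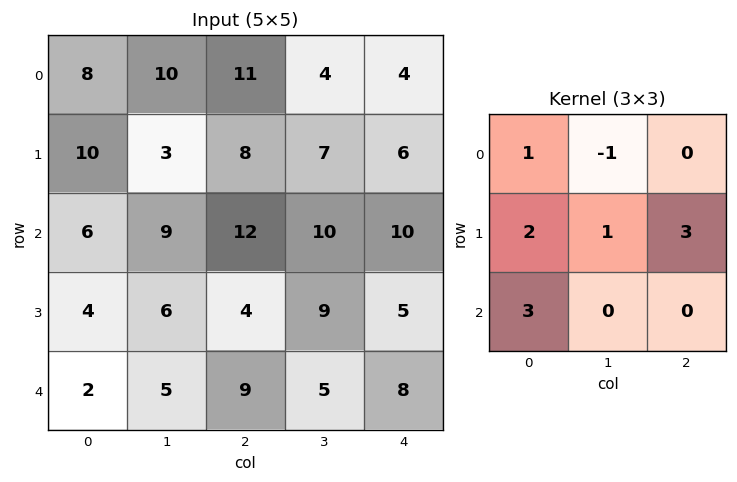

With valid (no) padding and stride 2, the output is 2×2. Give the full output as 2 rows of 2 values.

Output[0,0]: The receptive field on the input at this output position is [8 10 11 / 10 3 8 / 6 9 12]. Elementwise product with the kernel and sum: 8·1 + 10·-1 + 10·2 + 3·1 + 8·3 + 6·3.

63 84
29 61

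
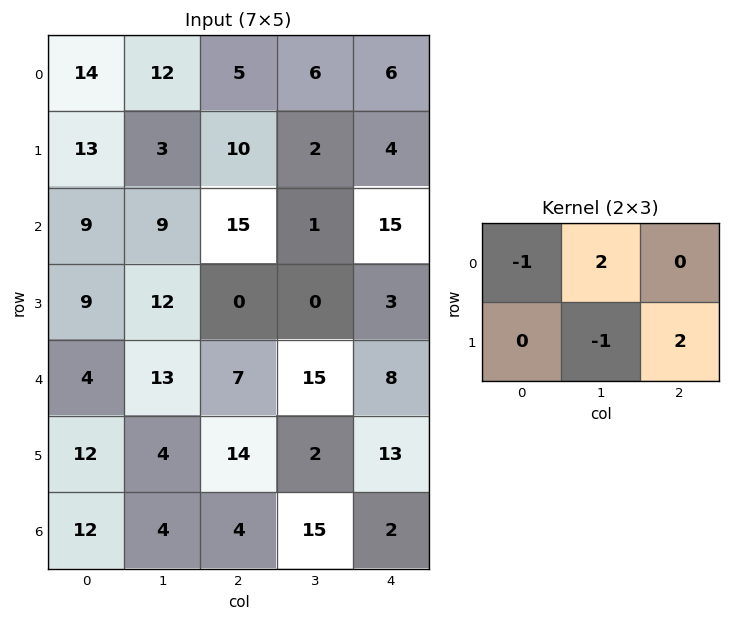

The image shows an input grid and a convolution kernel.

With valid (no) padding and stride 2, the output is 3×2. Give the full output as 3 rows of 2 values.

Output[0,0]: The receptive field on the input at this output position is [14 12 5 / 13 3 10]. Elementwise product with the kernel and sum: 14·-1 + 12·2 + 3·-1 + 10·2.

27 13
-3 -7
46 47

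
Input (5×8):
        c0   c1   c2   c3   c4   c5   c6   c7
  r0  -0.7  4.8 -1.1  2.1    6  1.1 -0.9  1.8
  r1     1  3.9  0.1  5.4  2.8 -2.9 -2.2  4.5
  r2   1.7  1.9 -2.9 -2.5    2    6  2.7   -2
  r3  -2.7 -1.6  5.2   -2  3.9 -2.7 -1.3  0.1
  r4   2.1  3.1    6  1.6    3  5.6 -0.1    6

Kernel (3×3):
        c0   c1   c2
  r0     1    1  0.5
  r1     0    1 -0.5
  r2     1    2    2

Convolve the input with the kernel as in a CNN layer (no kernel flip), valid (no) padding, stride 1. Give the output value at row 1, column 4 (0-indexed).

-0.65

The receptive field on the input at this output position is [2.8 -2.9 -2.2 / 2 6 2.7 / 3.9 -2.7 -1.3]. Elementwise product with the kernel and sum: 2.8·1 + -2.9·1 + -2.2·0.5 + 6·1 + 2.7·-0.5 + 3.9·1 + -2.7·2 + -1.3·2.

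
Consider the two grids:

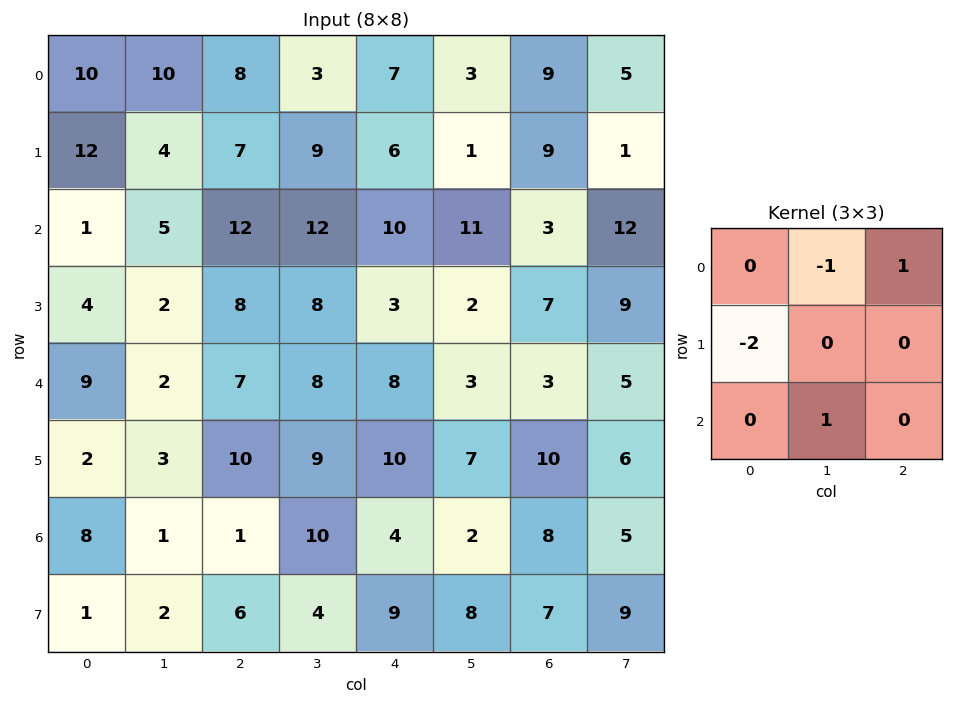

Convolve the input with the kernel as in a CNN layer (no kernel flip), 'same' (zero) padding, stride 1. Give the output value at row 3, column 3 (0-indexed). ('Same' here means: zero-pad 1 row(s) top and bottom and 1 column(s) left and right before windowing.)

The receptive field on the zero-padded input at this output position is [12 12 10 / 8 8 3 / 7 8 8]. Elementwise product with the kernel and sum: 12·-1 + 10·1 + 8·-2 + 8·1.

-10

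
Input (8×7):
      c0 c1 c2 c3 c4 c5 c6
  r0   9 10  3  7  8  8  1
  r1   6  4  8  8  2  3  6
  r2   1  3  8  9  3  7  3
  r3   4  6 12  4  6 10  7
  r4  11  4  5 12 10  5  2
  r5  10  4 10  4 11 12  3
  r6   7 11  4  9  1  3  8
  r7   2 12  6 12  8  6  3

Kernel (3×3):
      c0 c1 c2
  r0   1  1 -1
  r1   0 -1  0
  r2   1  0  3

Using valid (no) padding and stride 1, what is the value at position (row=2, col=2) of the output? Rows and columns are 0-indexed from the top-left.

The receptive field on the input at this output position is [8 9 3 / 12 4 6 / 5 12 10]. Elementwise product with the kernel and sum: 8·1 + 9·1 + 3·-1 + 4·-1 + 5·1 + 10·3.

45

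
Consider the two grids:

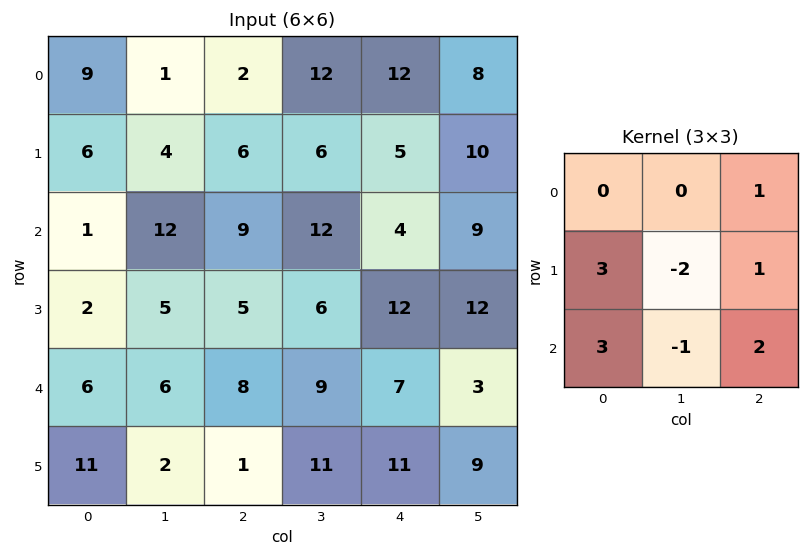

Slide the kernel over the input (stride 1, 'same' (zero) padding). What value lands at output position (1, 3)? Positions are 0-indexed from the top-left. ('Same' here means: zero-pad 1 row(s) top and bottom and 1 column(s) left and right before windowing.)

The receptive field on the zero-padded input at this output position is [2 12 12 / 6 6 5 / 9 12 4]. Elementwise product with the kernel and sum: 12·1 + 6·3 + 6·-2 + 5·1 + 9·3 + 12·-1 + 4·2.

46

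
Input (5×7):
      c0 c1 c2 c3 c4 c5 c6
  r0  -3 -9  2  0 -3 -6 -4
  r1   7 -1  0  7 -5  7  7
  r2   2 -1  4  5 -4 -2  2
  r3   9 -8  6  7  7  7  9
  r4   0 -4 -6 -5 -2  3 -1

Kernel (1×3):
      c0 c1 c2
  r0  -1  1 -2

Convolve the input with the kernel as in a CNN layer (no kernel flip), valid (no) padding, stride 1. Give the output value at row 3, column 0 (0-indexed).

-29

The receptive field on the input at this output position is [9 -8 6]. Elementwise product with the kernel and sum: 9·-1 + -8·1 + 6·-2.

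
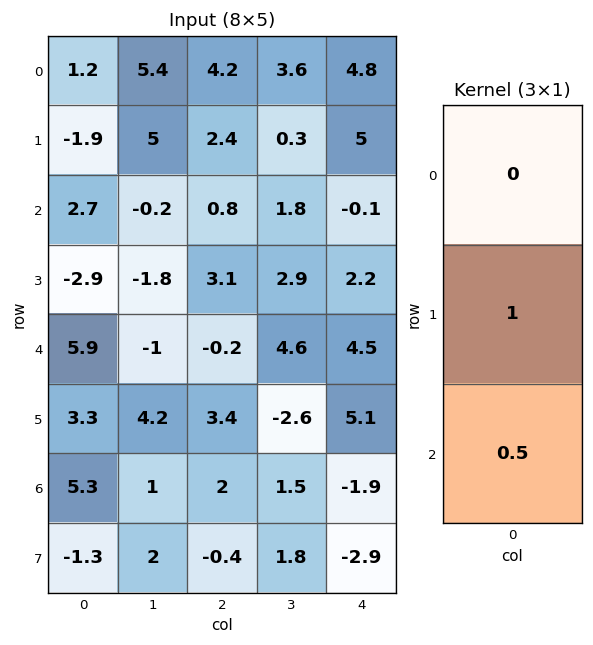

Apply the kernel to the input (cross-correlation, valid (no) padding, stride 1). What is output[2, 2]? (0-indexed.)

The receptive field on the input at this output position is [0.8 / 3.1 / -0.2]. Elementwise product with the kernel and sum: 3.1·1 + -0.2·0.5.

3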